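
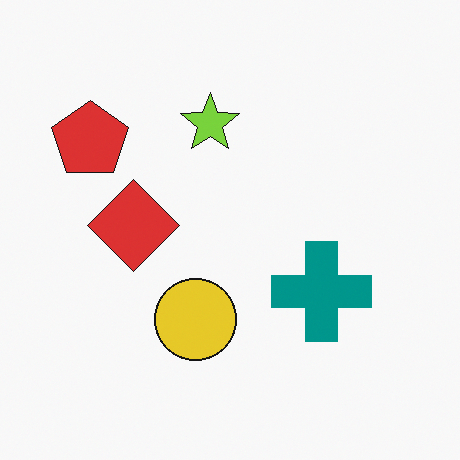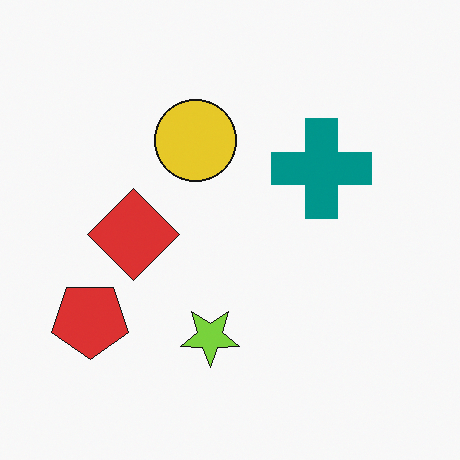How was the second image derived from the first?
The image was flipped vertically (top ↔ bottom).

The lime star is in the top of the first image and the bottom of the second — shapes on opposite sides of the horizontal midline have swapped in a mirror flip.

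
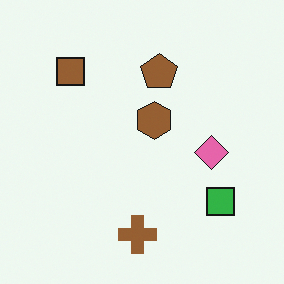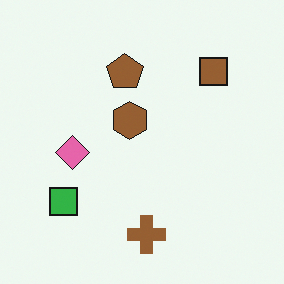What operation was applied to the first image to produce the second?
The second image is the first flipped horizontally (left ↔ right).

The green square is in the bottom-right of the first image and the bottom-left of the second — shapes on opposite sides of the vertical midline have swapped in a mirror flip.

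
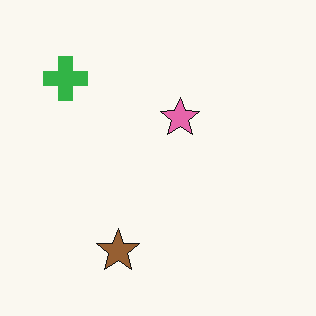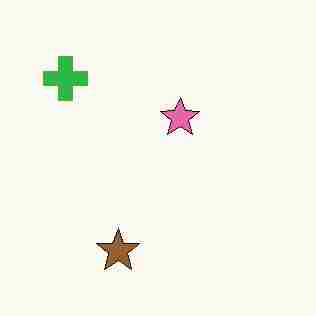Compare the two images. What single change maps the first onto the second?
This is the original image degraded with heavy JPEG compression.

Blocky 8×8 compression artifacts appear around shape edges and the flat background shows ringing — characteristic JPEG degradation.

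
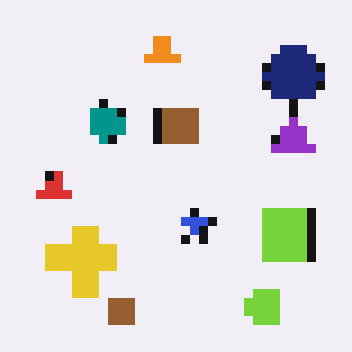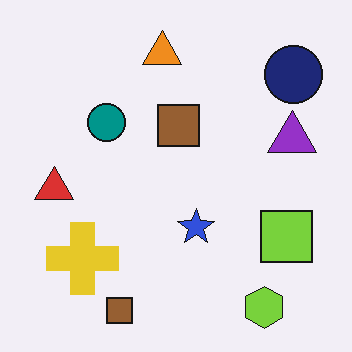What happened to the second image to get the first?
This is the original image heavily pixelated into large blocks.

Shapes are reduced to large square blocks; fine edges and outlines are lost — a downscale-then-upscale (mosaic) effect.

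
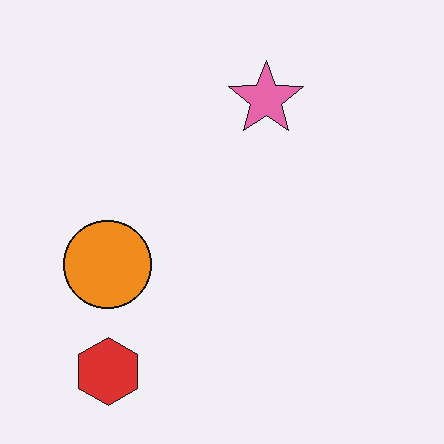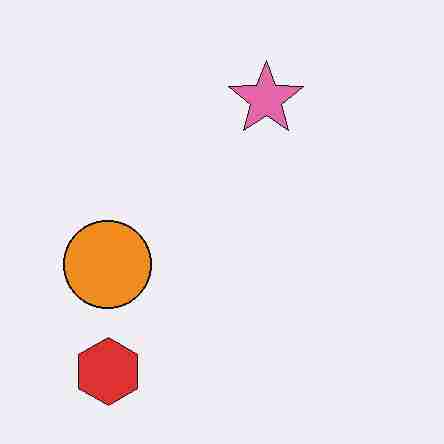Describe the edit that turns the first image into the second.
This is the original image heavily JPEG-compressed with obvious blocking artifacts.

Blocky 8×8 compression artifacts appear around shape edges and the flat background shows ringing — characteristic JPEG degradation.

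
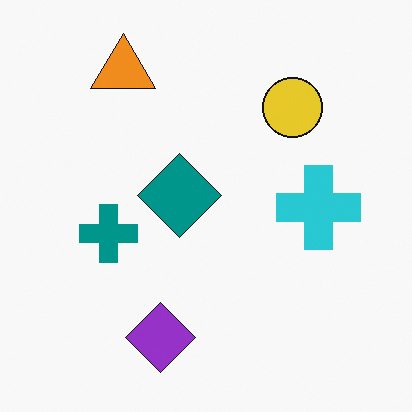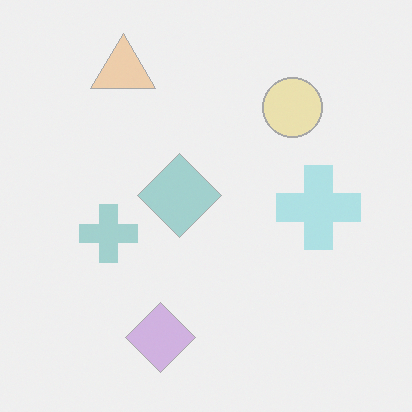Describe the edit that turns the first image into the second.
It was given much lower contrast.

Tones are pushed toward mid-grey across the whole image — a global contrast change.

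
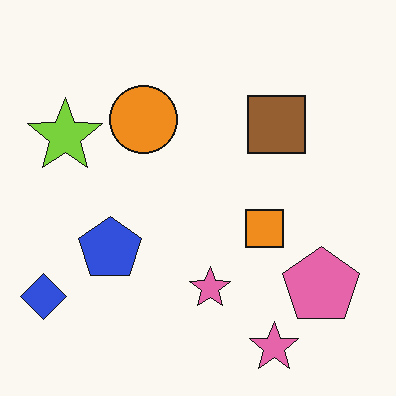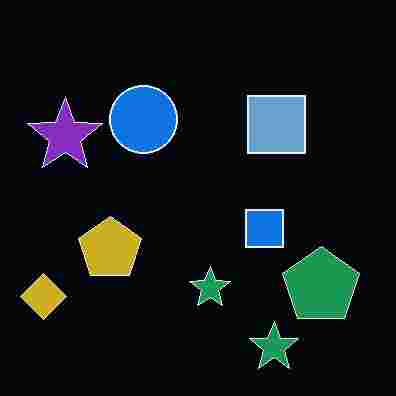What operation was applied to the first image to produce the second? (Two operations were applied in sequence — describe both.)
The transformation is: color-inverted (negative), then heavily JPEG-compressed with obvious blocking artifacts.

The light background has become dark and every shape's color is its complement — a photographic negative. Blocky 8×8 compression artifacts appear around shape edges and the flat background shows ringing — characteristic JPEG degradation.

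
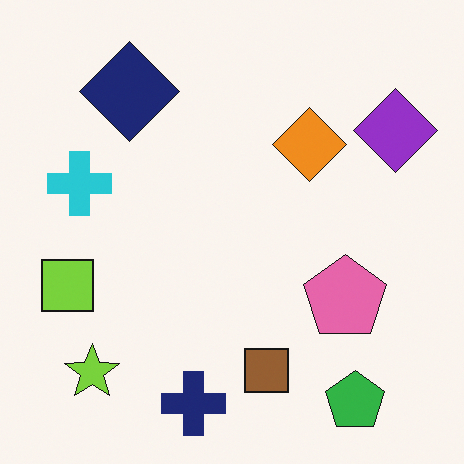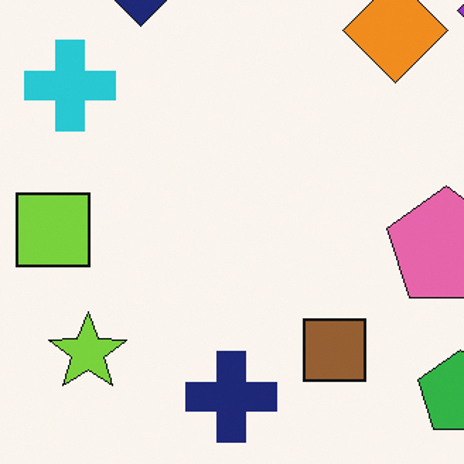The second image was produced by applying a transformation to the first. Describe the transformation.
The second image is the first cropped to a modestly smaller region and rescaled.

The visible shapes are larger and the field of view is narrower; shapes near the original edges may be partly or wholly outside the frame — a crop-and-rescale.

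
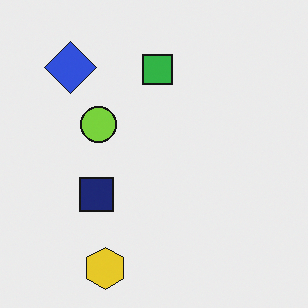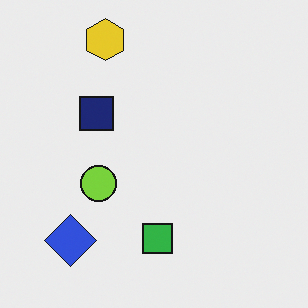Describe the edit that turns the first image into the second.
The image was flipped vertically (top ↔ bottom).

The yellow hexagon is in the bottom of the first image and the top of the second — shapes on opposite sides of the horizontal midline have swapped in a mirror flip.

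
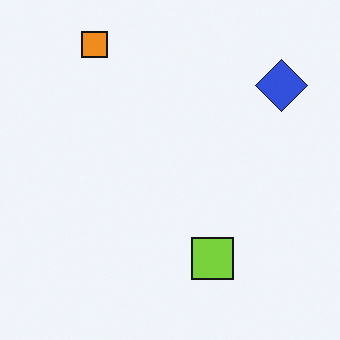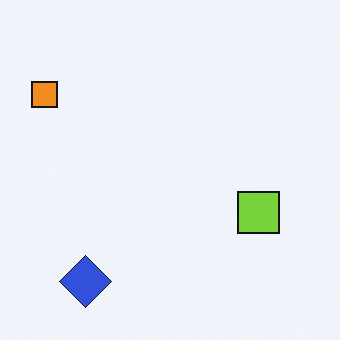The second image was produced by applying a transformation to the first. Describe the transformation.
It was transposed (reflected across the top-left ↔ bottom-right diagonal).

Shapes have swapped their row and column positions — what was in the top-right is now in the bottom-left — a diagonal reflection.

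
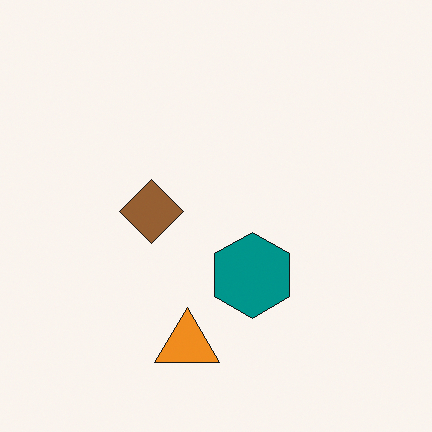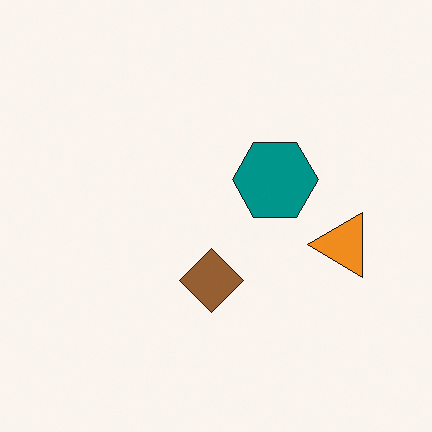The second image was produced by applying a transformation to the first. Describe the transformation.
This is the original image rotated 90° counter-clockwise.

The orange triangle sits in the bottom of the first image and the right of the second — consistent with a whole-image 90° counter-clockwise rotation.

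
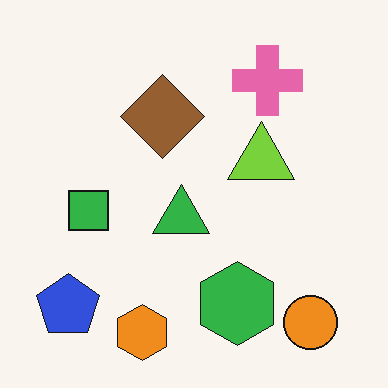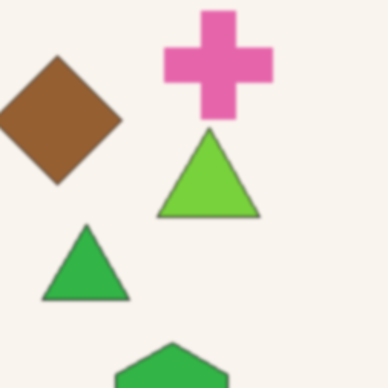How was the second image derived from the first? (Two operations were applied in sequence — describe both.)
Lightly blurred, then cropped to a modestly smaller region and rescaled.

Shape edges and outlines are uniformly softened across the whole image. The visible shapes are larger and the field of view is narrower; shapes near the original edges may be partly or wholly outside the frame — a crop-and-rescale.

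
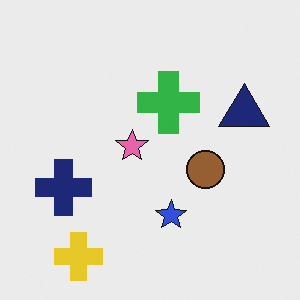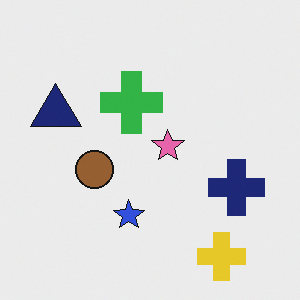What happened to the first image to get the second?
The image was flipped horizontally (left ↔ right).

The navy triangle is in the right of the first image and the left of the second — shapes on opposite sides of the vertical midline have swapped in a mirror flip.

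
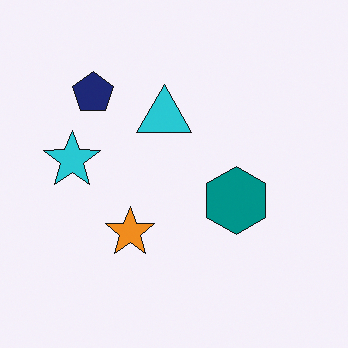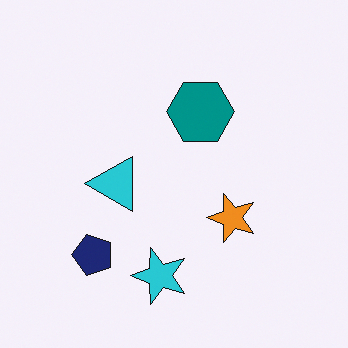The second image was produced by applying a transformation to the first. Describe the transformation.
Rotated 90° counter-clockwise.

The navy pentagon sits in the top-left of the first image and the bottom-left of the second — consistent with a whole-image 90° counter-clockwise rotation.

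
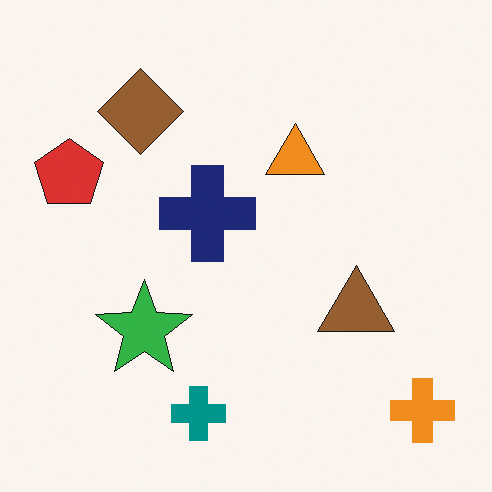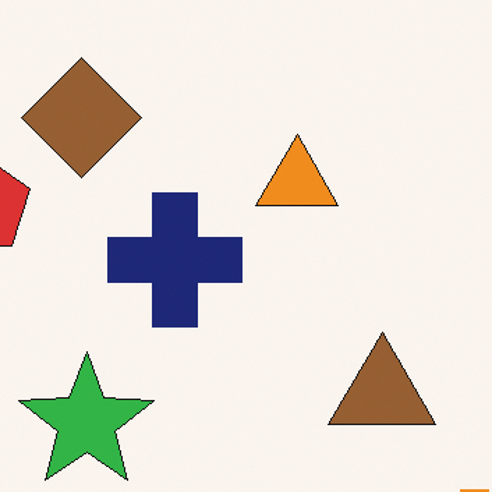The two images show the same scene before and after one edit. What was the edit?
It was cropped slightly and scaled back up.

The visible shapes are larger and the field of view is narrower; shapes near the original edges may be partly or wholly outside the frame — a crop-and-rescale.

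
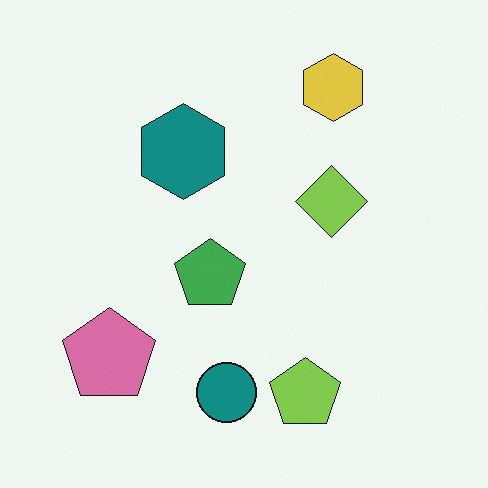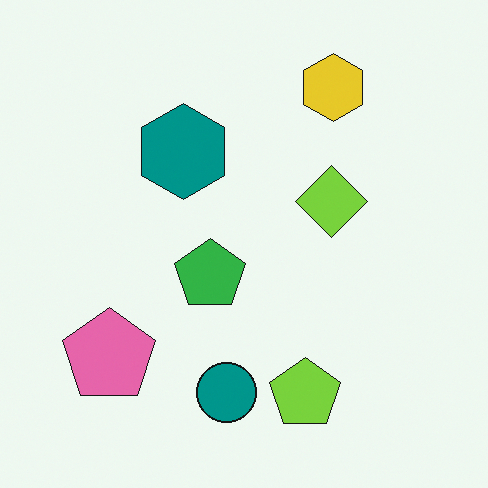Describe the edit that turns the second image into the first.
It was slightly desaturated.

All colors are more muted and greyish — a global saturation change.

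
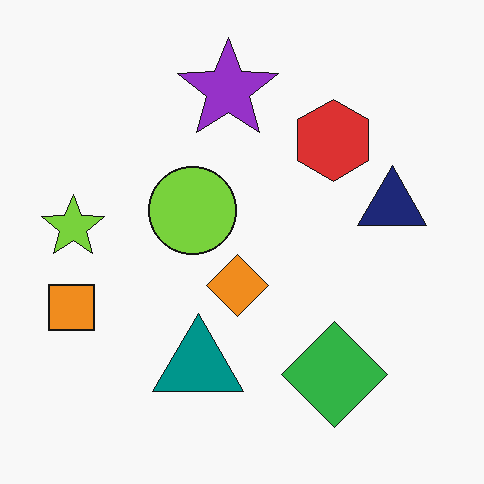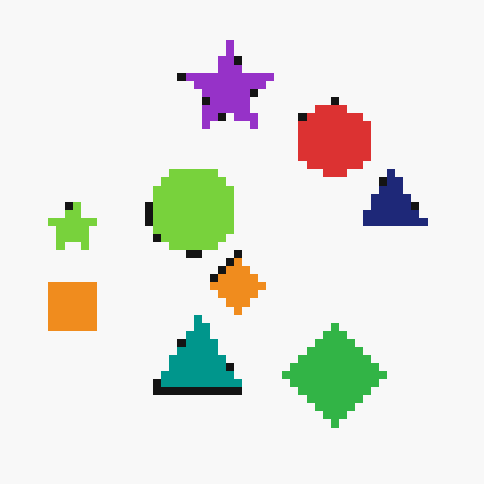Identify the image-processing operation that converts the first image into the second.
The image was moderately pixelated.

Shapes are reduced to large square blocks; fine edges and outlines are lost — a downscale-then-upscale (mosaic) effect.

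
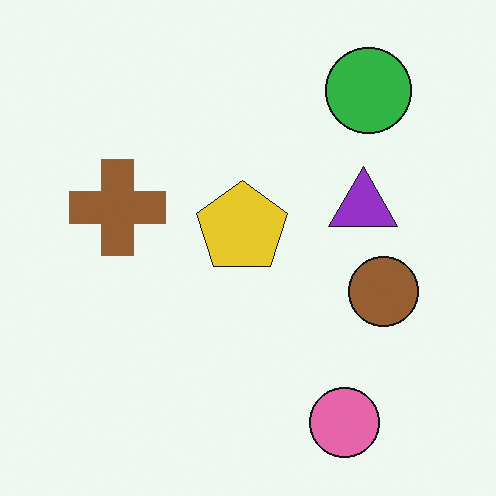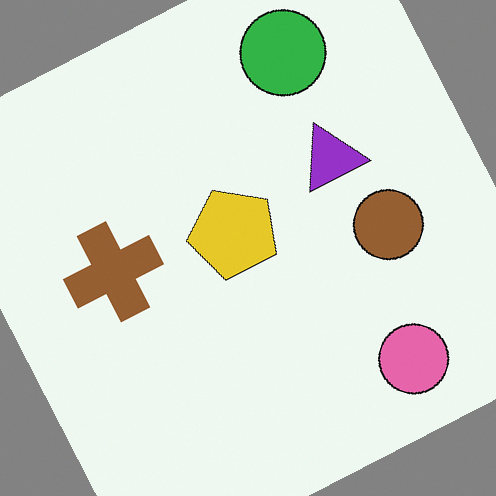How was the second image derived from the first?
The transformation is: rotated counter-clockwise by a clearly visible amount.

Every shape is tilted by the same angle and the image corners show triangular fill wedges — a whole-image rotation by a non-right angle.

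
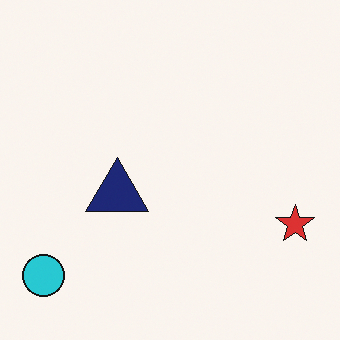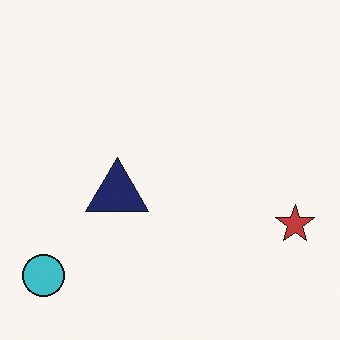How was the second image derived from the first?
The image was slightly desaturated.

All colors are more muted and greyish — a global saturation change.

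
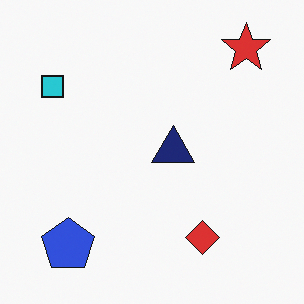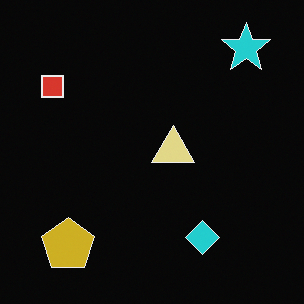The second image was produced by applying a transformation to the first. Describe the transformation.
Color-inverted (negative).

The light background has become dark and every shape's color is its complement — a photographic negative.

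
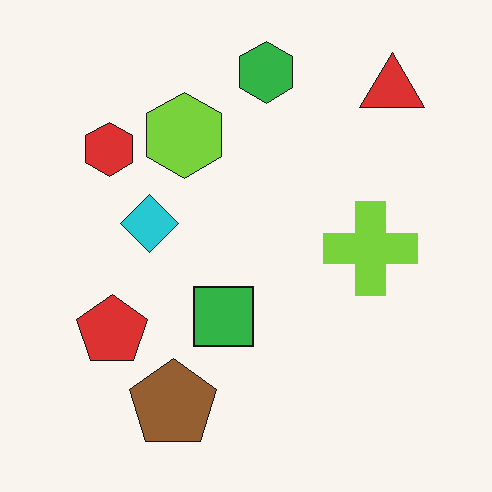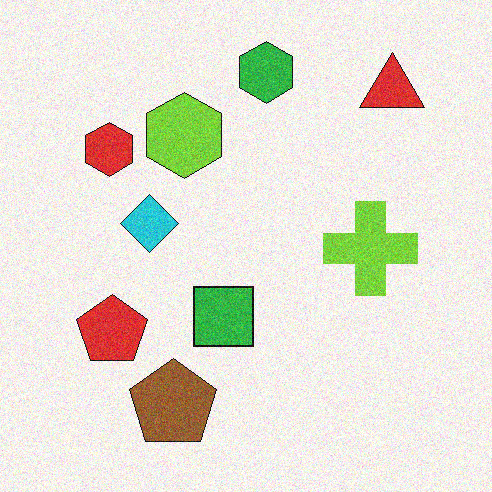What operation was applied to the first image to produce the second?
Degraded with visible gaussian noise.

Random speckle covers the whole image, including the flat background.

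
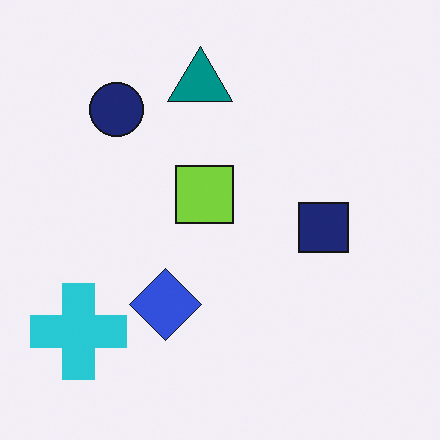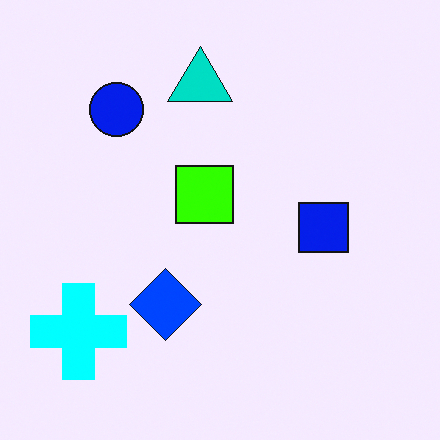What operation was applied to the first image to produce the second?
The second image is the first made much more vivid (saturation change).

All colors are more vivid — a global saturation change.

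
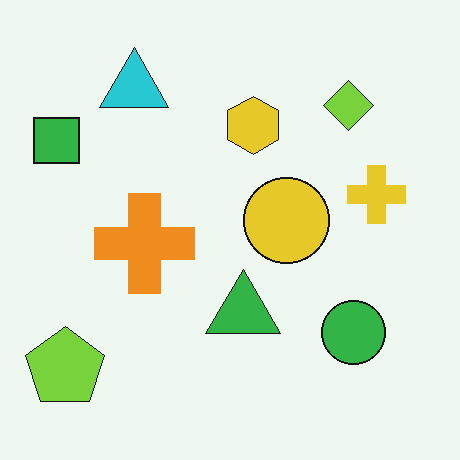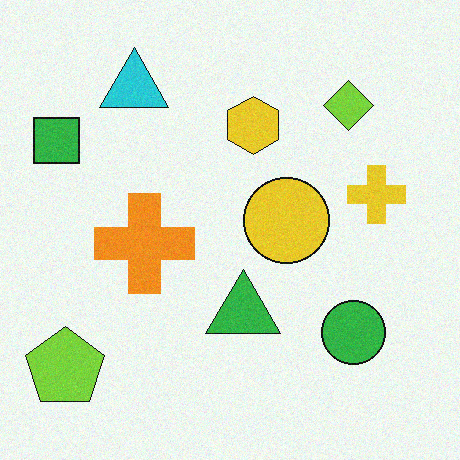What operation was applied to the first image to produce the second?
The transformation is: degraded with a light layer of grain.

Random speckle covers the whole image, including the flat background.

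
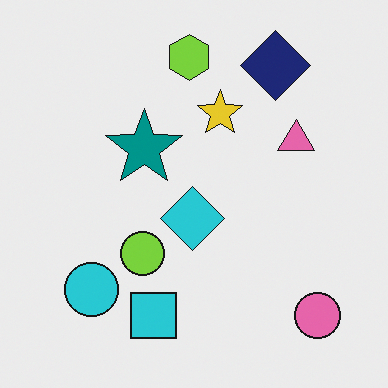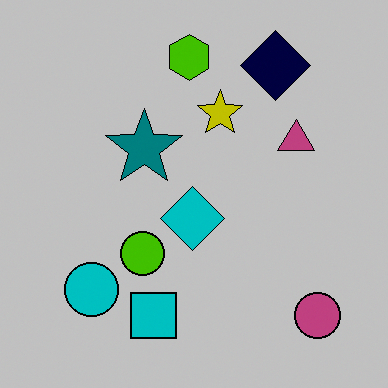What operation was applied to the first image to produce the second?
It was heavily posterized to just a handful of flat colors.

Each flat color has snapped to a coarser quantized level — most visibly, the near-white background has dropped to a flat grey.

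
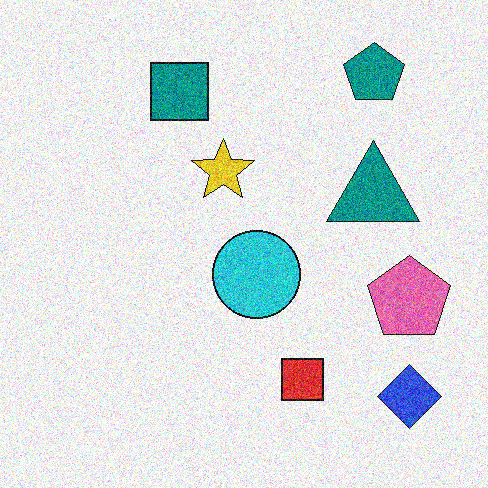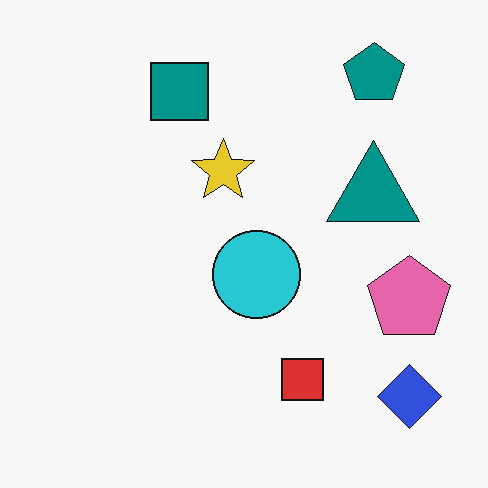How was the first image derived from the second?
The first image is the second degraded with a thick layer of grain.

Random speckle covers the whole image, including the flat background.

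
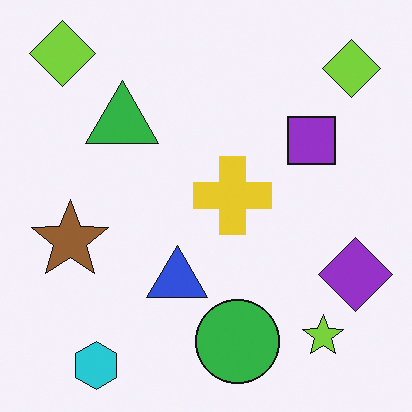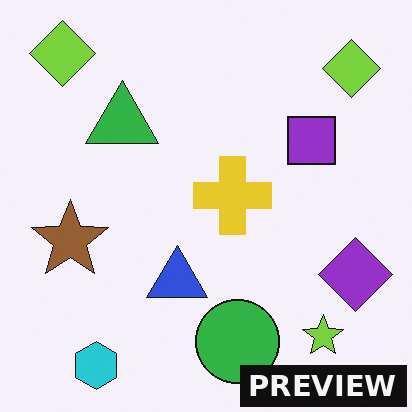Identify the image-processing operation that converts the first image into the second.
It was watermarked with the text "PREVIEW" in the lower-right corner.

A dark label reading "PREVIEW" appears in the lower-right corner.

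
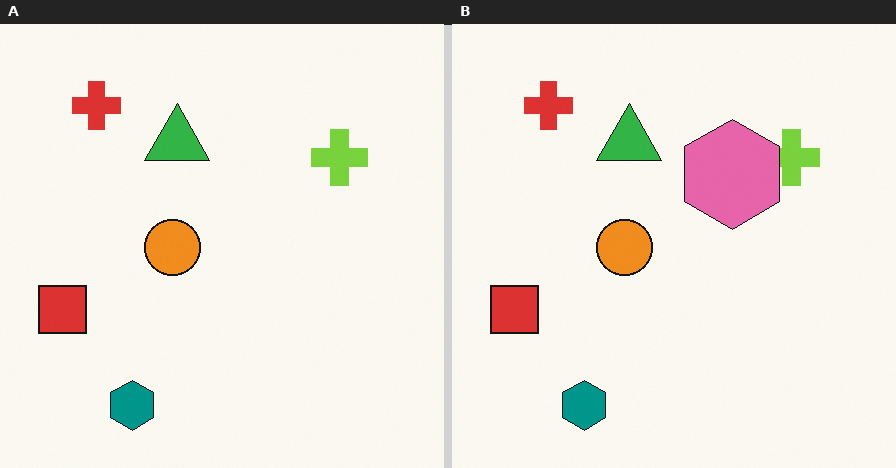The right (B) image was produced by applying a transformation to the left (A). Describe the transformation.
Overlaid with an additional pink hexagon.

A pink hexagon appears in the right (B) image that is absent from the left (A).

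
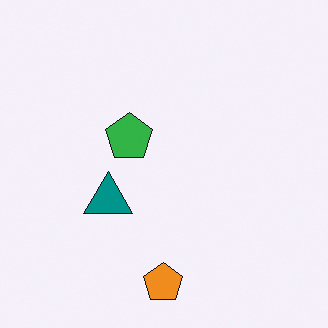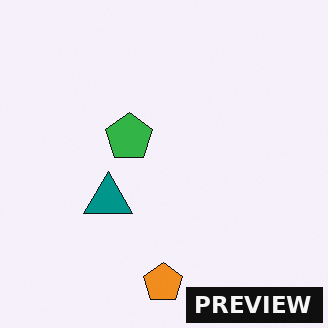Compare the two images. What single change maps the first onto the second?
The image was watermarked with the text "PREVIEW" in the lower-right corner.

A dark label reading "PREVIEW" appears in the lower-right corner.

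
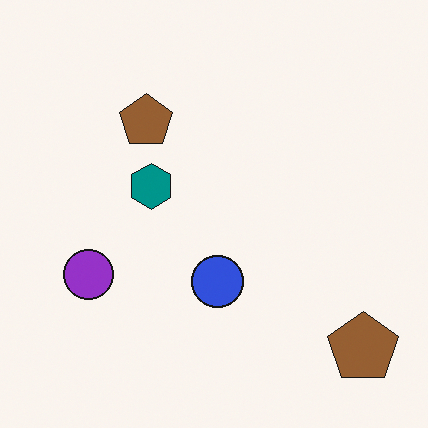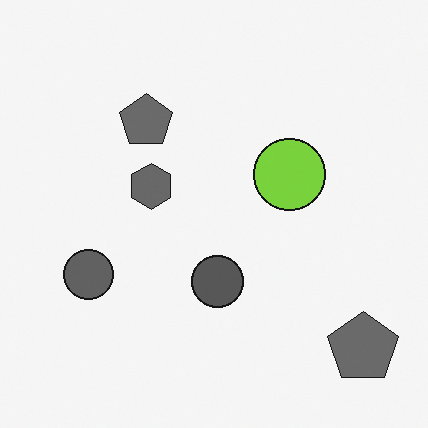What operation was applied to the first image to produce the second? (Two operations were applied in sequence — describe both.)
The second image is the first converted to grayscale, then overlaid with an additional lime circle.

All color is removed — every shape is now a shade of grey. A lime circle appears in the second image that is absent from the first.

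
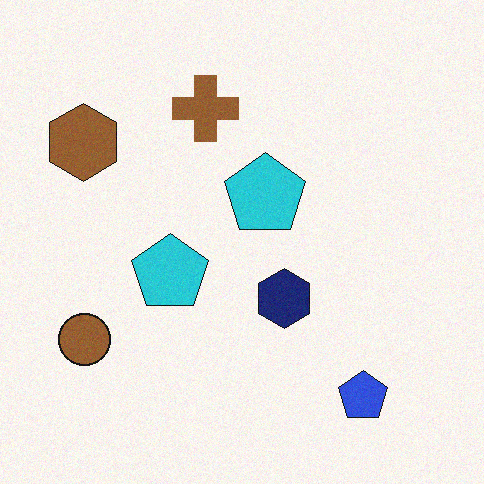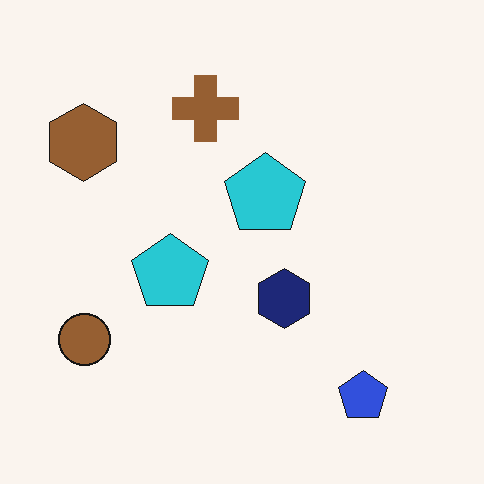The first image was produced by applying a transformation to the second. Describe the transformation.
The image was degraded with a light layer of grain.

Random speckle covers the whole image, including the flat background.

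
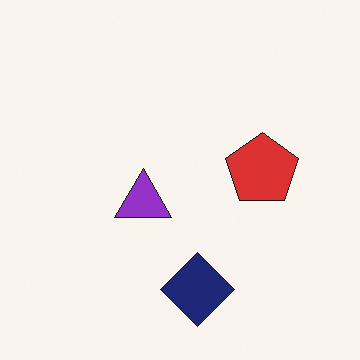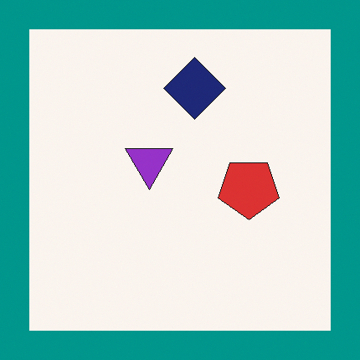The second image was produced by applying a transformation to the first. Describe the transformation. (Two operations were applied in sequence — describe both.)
Flipped vertically (top ↔ bottom), then framed with a teal border.

The navy diamond is in the bottom of the first image and the top of the second — shapes on opposite sides of the horizontal midline have swapped in a mirror flip. A solid teal frame runs around the edge of the second image, with the content slightly shrunk inside it.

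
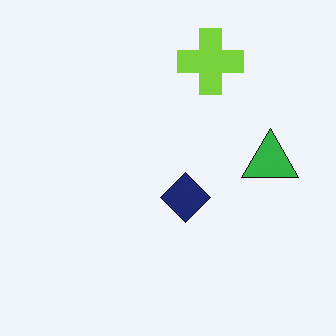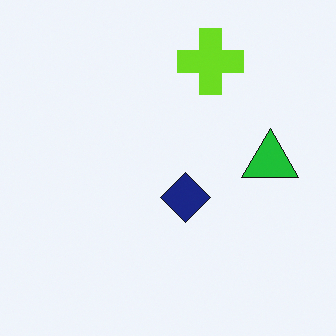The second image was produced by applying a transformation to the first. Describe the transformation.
Slightly oversaturated.

All colors are more vivid — a global saturation change.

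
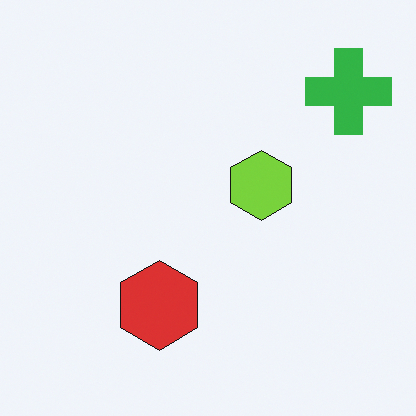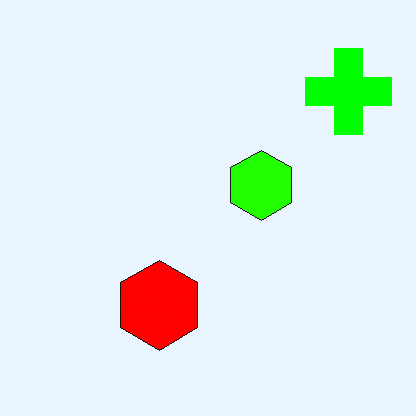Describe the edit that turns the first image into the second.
Heavily oversaturated.

All colors are more vivid — a global saturation change.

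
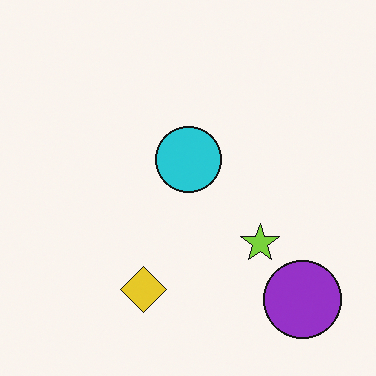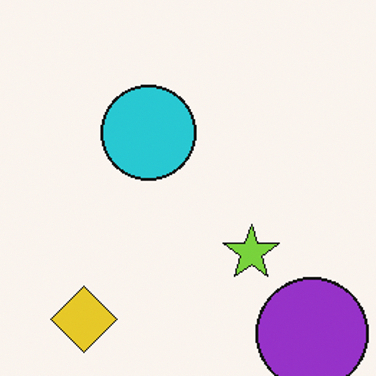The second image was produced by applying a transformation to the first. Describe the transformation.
This is the original image cropped to a modestly smaller region and rescaled.

The visible shapes are larger and the field of view is narrower; shapes near the original edges may be partly or wholly outside the frame — a crop-and-rescale.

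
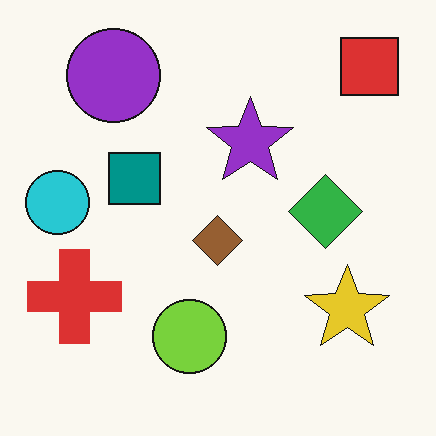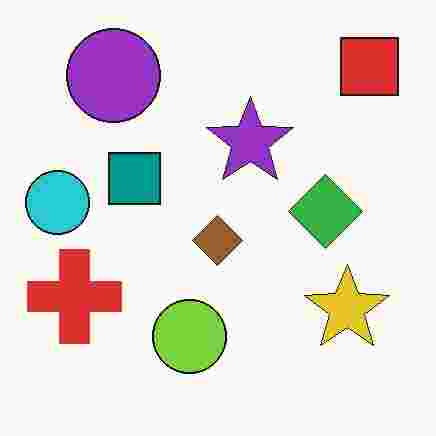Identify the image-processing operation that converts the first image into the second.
The second image is the first heavily JPEG-compressed with obvious blocking artifacts.

Blocky 8×8 compression artifacts appear around shape edges and the flat background shows ringing — characteristic JPEG degradation.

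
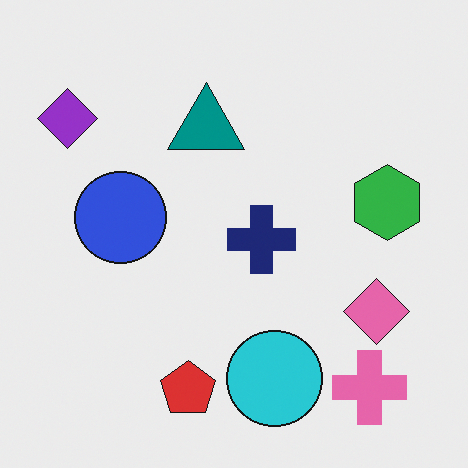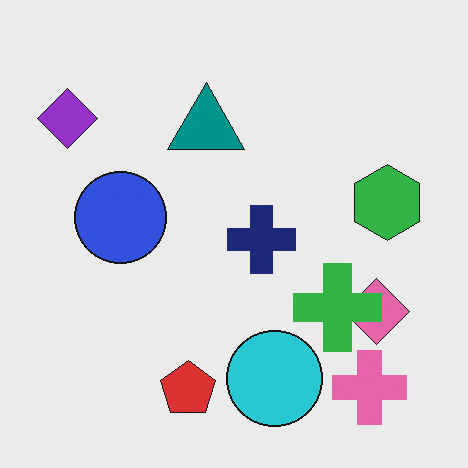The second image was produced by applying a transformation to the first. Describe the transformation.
This is the original image overlaid with an additional green cross.

A green cross appears in the second image that is absent from the first.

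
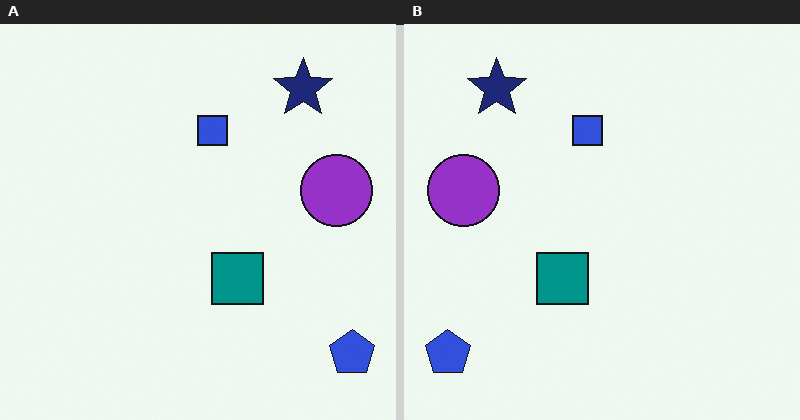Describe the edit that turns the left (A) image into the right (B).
It was flipped horizontally (left ↔ right).

The blue pentagon is in the bottom-right of the left (A) image and the bottom-left of the right (B) — shapes on opposite sides of the vertical midline have swapped in a mirror flip.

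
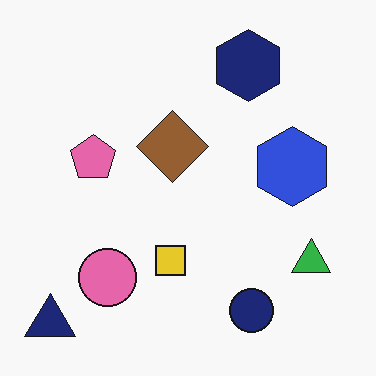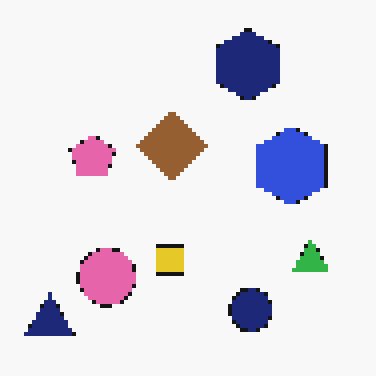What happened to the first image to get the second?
The image was lightly pixelated (a mild mosaic effect).

Shapes are reduced to large square blocks; fine edges and outlines are lost — a downscale-then-upscale (mosaic) effect.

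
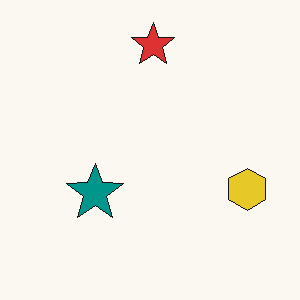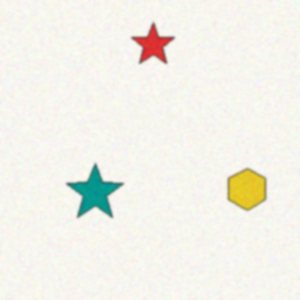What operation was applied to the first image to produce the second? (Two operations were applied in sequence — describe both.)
Degraded with light additive noise, then slightly softened.

Random speckle covers the whole image, including the flat background. Shape edges and outlines are uniformly softened across the whole image.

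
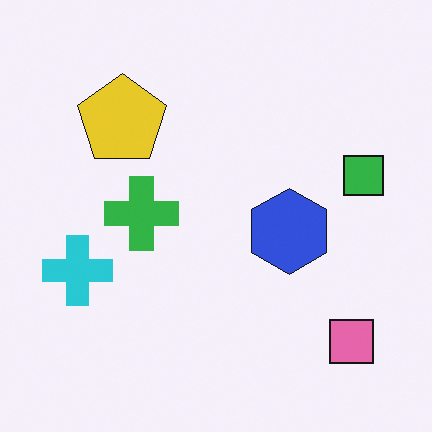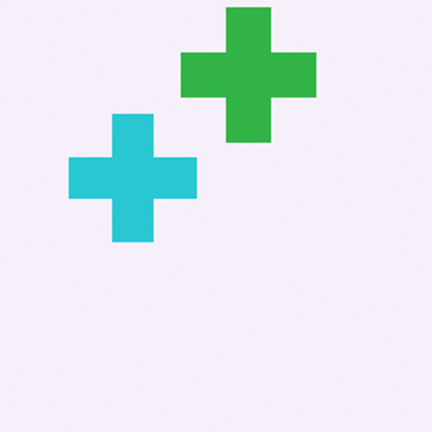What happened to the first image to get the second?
This is the original image cropped to a noticeably smaller region and rescaled.

The visible shapes are larger and the field of view is narrower; shapes near the original edges may be partly or wholly outside the frame — a crop-and-rescale.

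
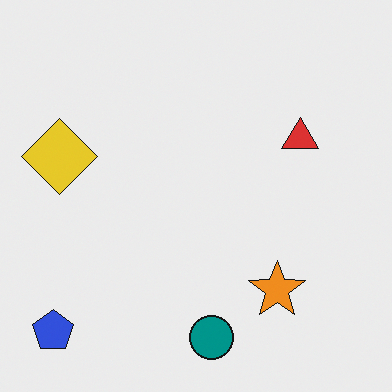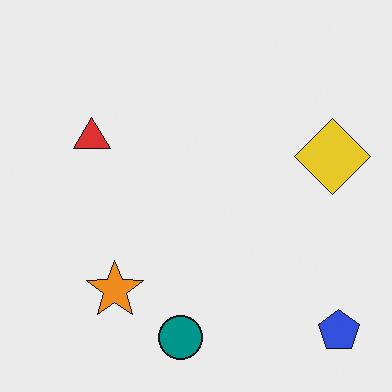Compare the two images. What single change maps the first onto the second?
The transformation is: flipped horizontally (left ↔ right).

The blue pentagon is in the bottom-left of the first image and the bottom-right of the second — shapes on opposite sides of the vertical midline have swapped in a mirror flip.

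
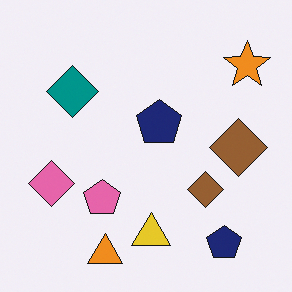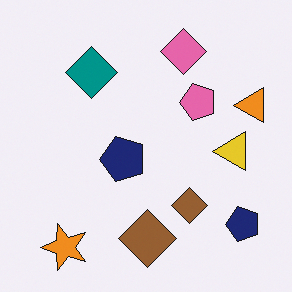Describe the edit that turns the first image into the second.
The transformation is: transposed (reflected across the top-left ↔ bottom-right diagonal).

Shapes have swapped their row and column positions — what was in the top-right is now in the bottom-left — a diagonal reflection.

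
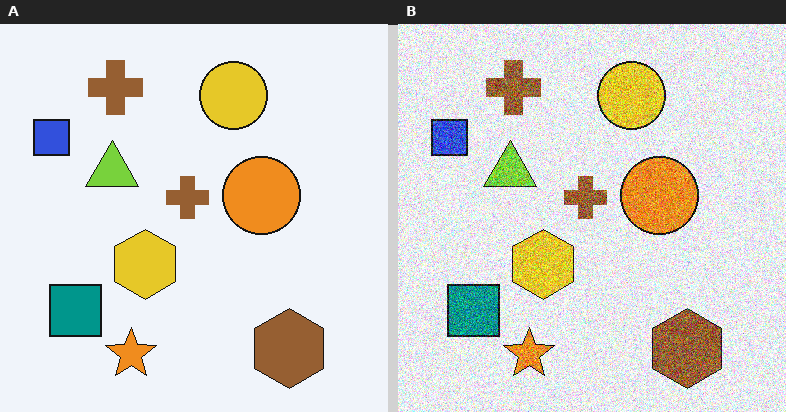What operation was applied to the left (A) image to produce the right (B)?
The transformation is: degraded with a thick layer of grain.

Random speckle covers the whole image, including the flat background.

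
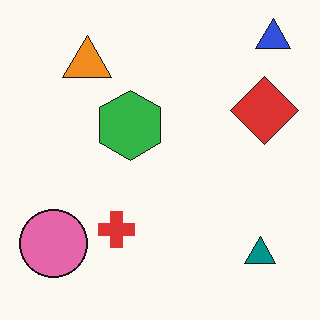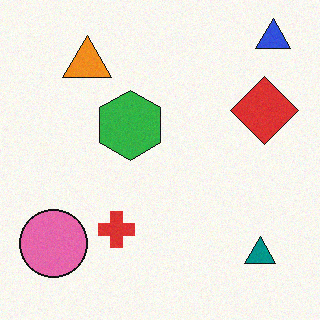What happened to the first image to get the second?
It was degraded with light additive noise.

Random speckle covers the whole image, including the flat background.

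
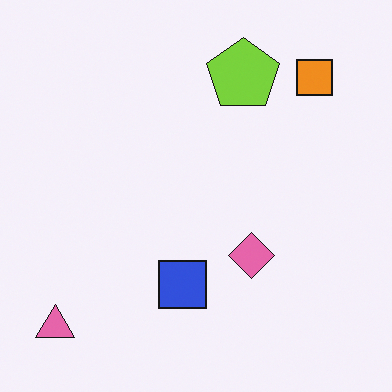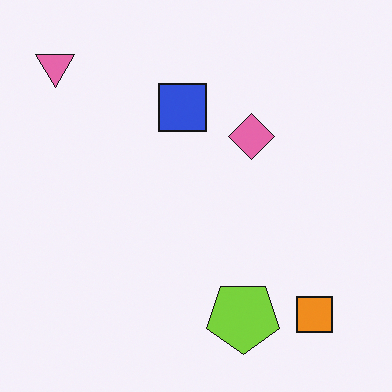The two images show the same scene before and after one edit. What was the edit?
The image was flipped vertically (top ↔ bottom).

The pink triangle is in the bottom-left of the first image and the top-left of the second — shapes on opposite sides of the horizontal midline have swapped in a mirror flip.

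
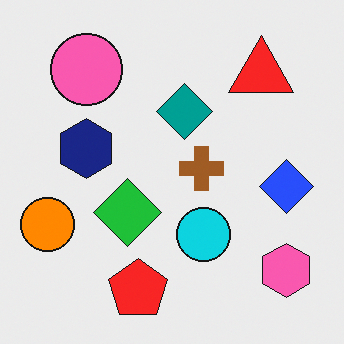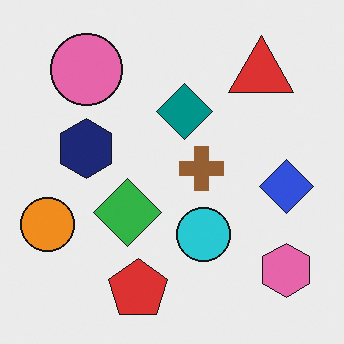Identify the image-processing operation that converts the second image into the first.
This is the original image slightly oversaturated.

All colors are more vivid — a global saturation change.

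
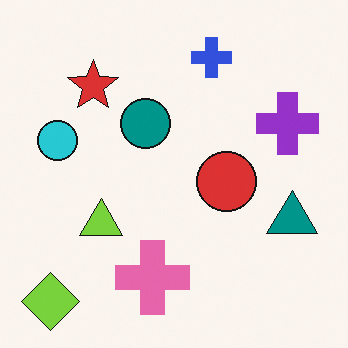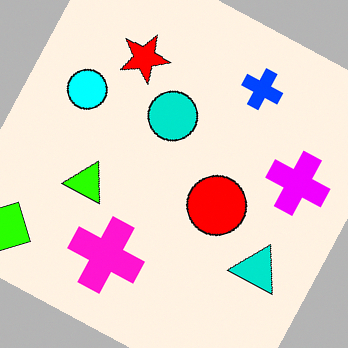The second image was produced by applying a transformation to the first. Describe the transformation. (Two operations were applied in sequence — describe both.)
The transformation is: heavily oversaturated, then rotated clockwise by a moderate amount.

All colors are more vivid — a global saturation change. Every shape is tilted by the same angle and the image corners show triangular fill wedges — a whole-image rotation by a non-right angle.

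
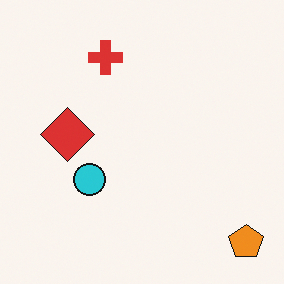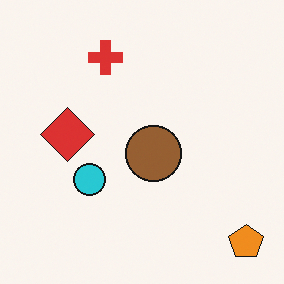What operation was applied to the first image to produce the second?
The transformation is: overlaid with an additional brown circle.

A brown circle appears in the second image that is absent from the first.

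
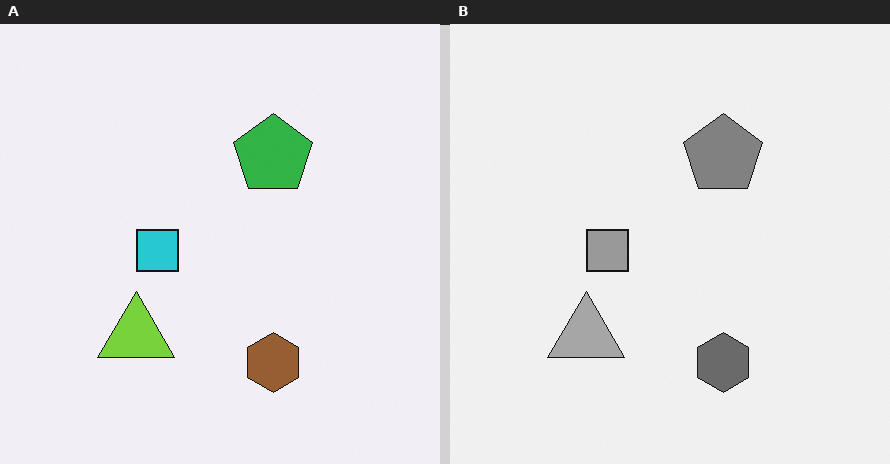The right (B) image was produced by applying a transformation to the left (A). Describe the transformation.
The transformation is: converted to grayscale.

All color is removed — every shape is now a shade of grey.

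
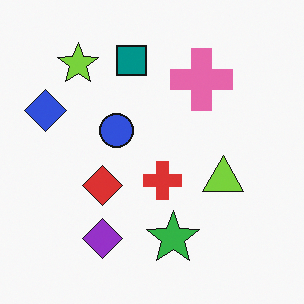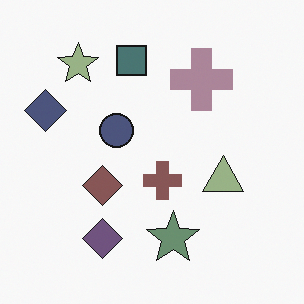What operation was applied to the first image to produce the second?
The transformation is: heavily desaturated.

All colors are more muted and greyish — a global saturation change.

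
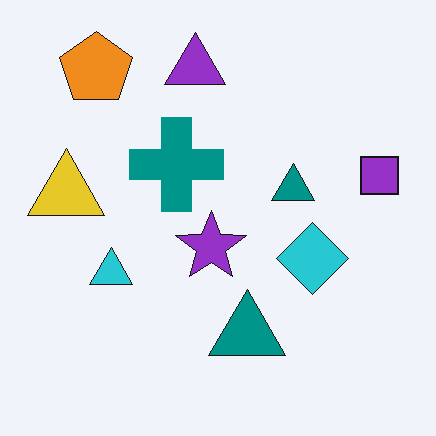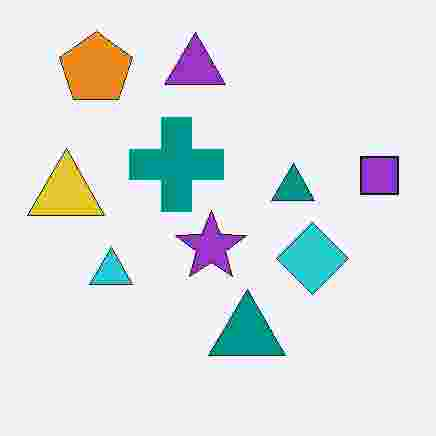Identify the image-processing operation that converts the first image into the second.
The second image is the first degraded with heavy JPEG compression.

Blocky 8×8 compression artifacts appear around shape edges and the flat background shows ringing — characteristic JPEG degradation.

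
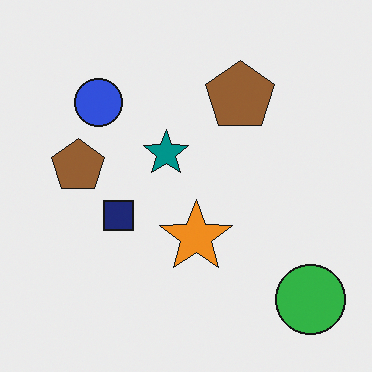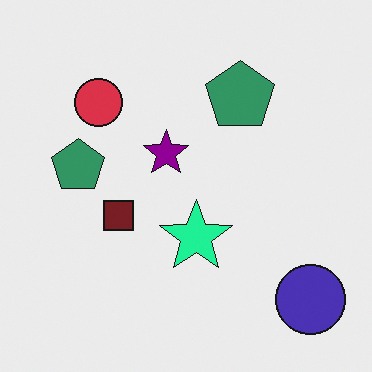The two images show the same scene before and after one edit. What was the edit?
This is the original image hue-shifted through roughly a third of the color wheel.

Every shape's color has rotated by the same amount around the hue wheel — a uniform hue shift.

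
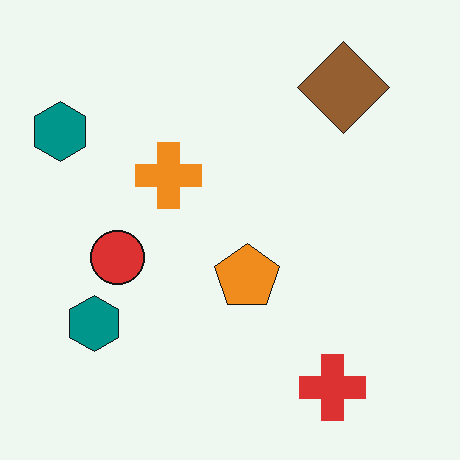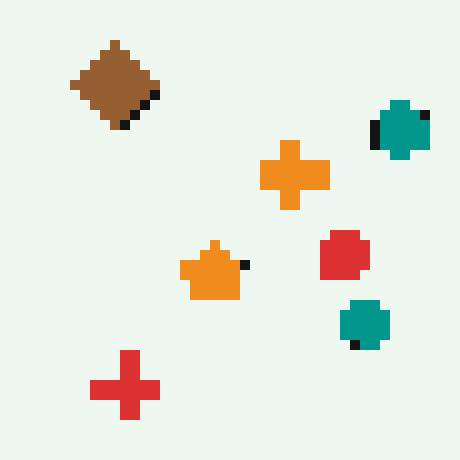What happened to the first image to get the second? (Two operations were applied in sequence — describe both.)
The second image is the first coarsely pixelated, then flipped horizontally (left ↔ right).

Shapes are reduced to large square blocks; fine edges and outlines are lost — a downscale-then-upscale (mosaic) effect. The brown diamond is in the top-right of the first image and the top-left of the second — shapes on opposite sides of the vertical midline have swapped in a mirror flip.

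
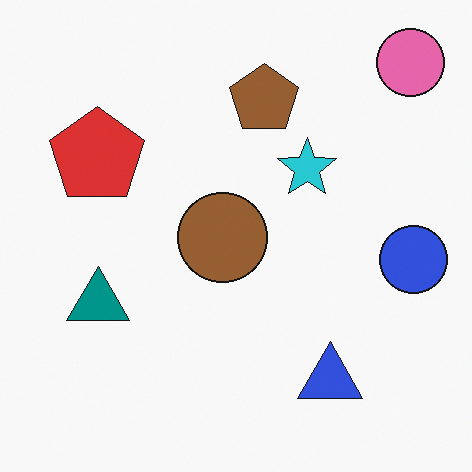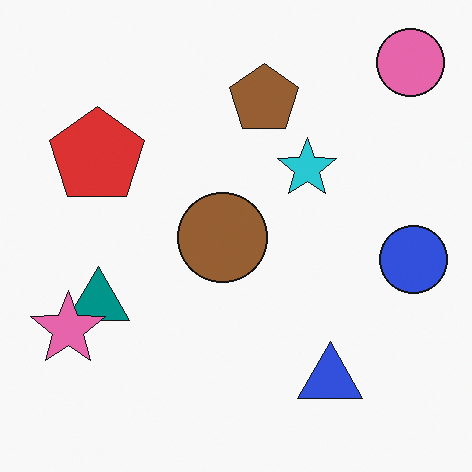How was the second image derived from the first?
Overlaid with an additional pink star.

A pink star appears in the second image that is absent from the first.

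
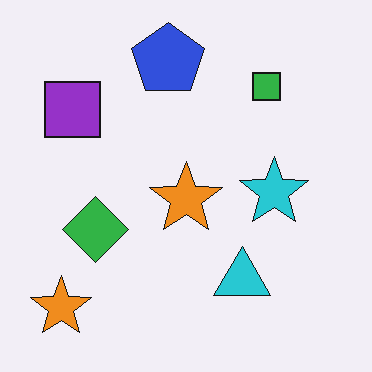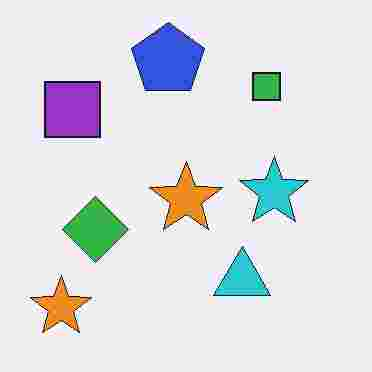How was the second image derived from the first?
This is the original image heavily JPEG-compressed with obvious blocking artifacts.

Blocky 8×8 compression artifacts appear around shape edges and the flat background shows ringing — characteristic JPEG degradation.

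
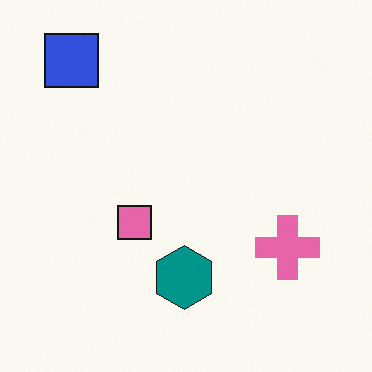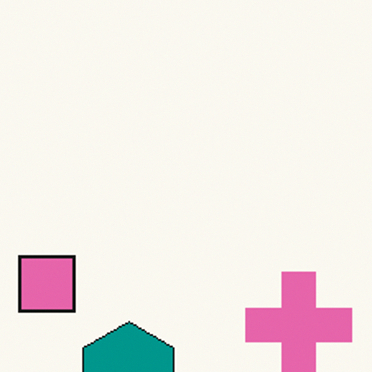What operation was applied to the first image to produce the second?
It was cropped tightly and scaled back up.

The visible shapes are larger and the field of view is narrower; shapes near the original edges may be partly or wholly outside the frame — a crop-and-rescale.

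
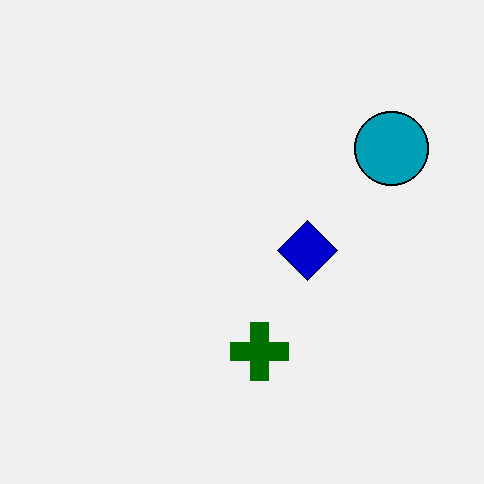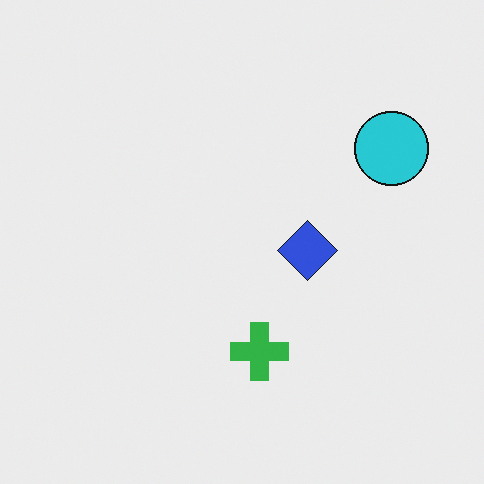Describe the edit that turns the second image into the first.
The first image is the second given much higher contrast.

Tones are pushed away from mid-grey across the whole image — a global contrast change.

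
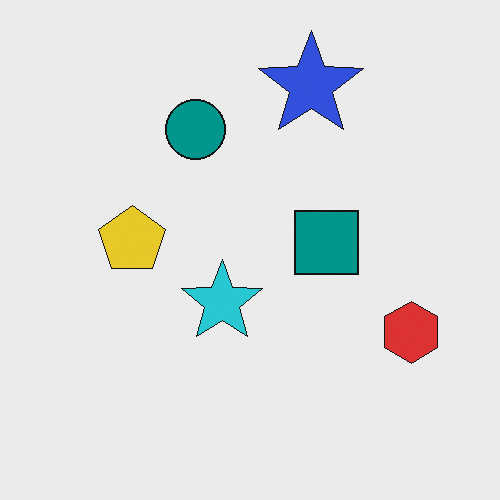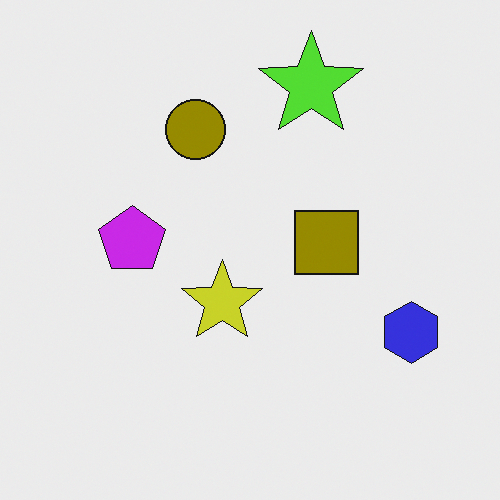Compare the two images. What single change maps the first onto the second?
It was hue-shifted by a large amount.

Every shape's color has rotated by the same amount around the hue wheel — a uniform hue shift.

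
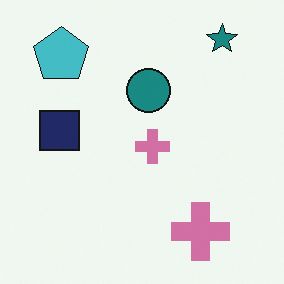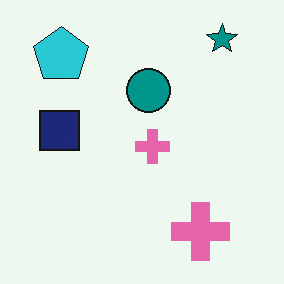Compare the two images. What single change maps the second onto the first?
It was slightly desaturated.

All colors are more muted and greyish — a global saturation change.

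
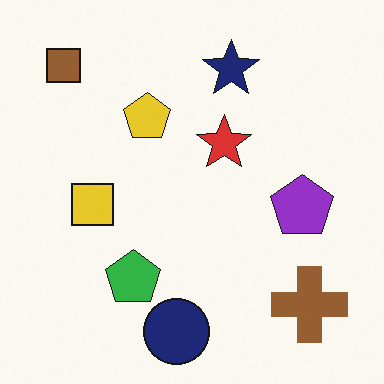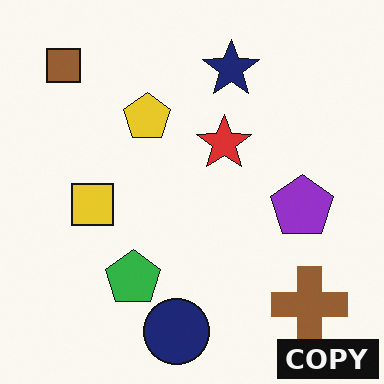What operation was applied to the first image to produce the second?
The second image is the first watermarked with the text "COPY" in the lower-right corner.

A dark label reading "COPY" appears in the lower-right corner.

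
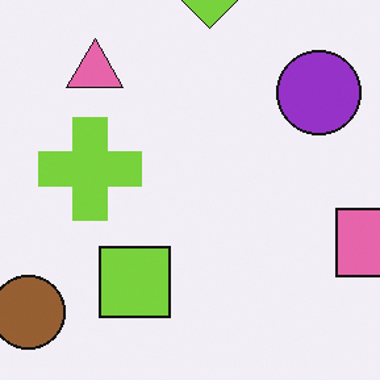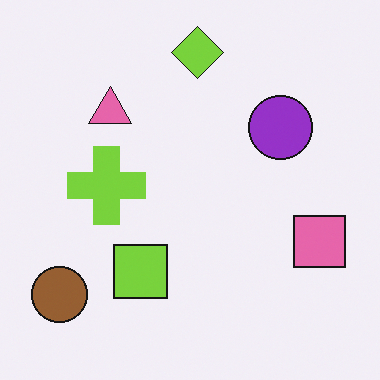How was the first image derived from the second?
The image was cropped slightly and scaled back up.

The visible shapes are larger and the field of view is narrower; shapes near the original edges may be partly or wholly outside the frame — a crop-and-rescale.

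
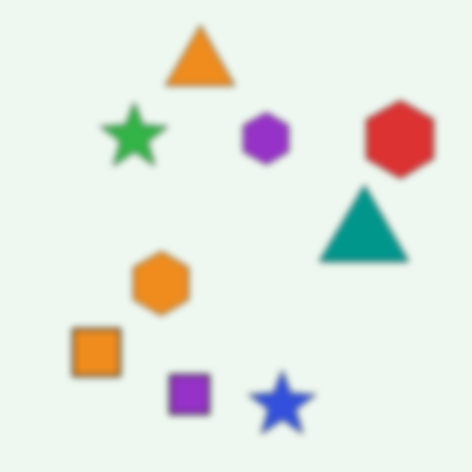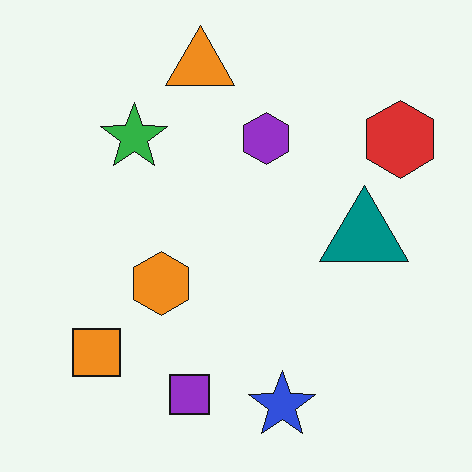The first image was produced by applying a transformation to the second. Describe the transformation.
Noticeably gaussian-blurred.

Shape edges and outlines are uniformly softened across the whole image.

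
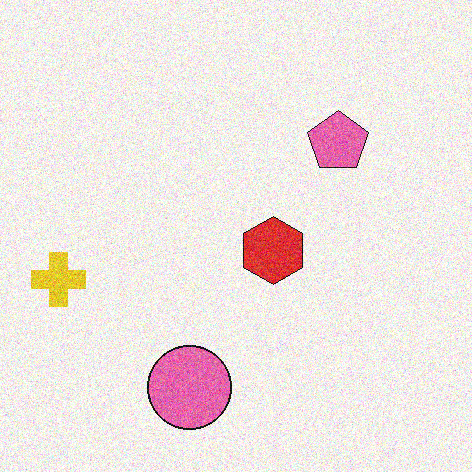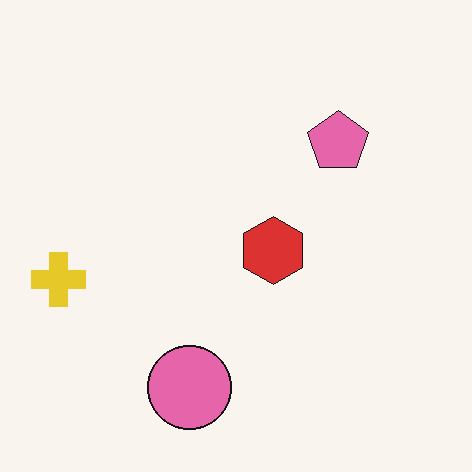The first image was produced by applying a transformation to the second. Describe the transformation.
The transformation is: degraded with visible gaussian noise.

Random speckle covers the whole image, including the flat background.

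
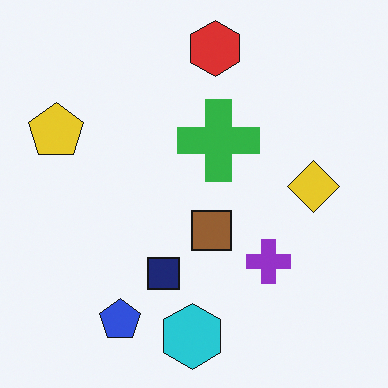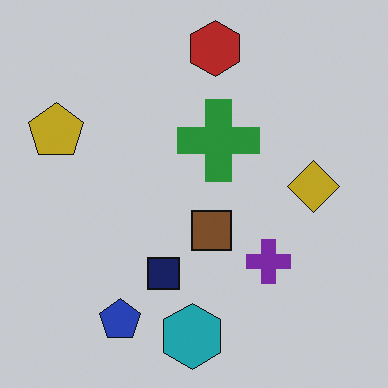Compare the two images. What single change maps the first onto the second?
The second image is the first darkened a little.

Every pixel — background and shapes alike — is uniformly darkened.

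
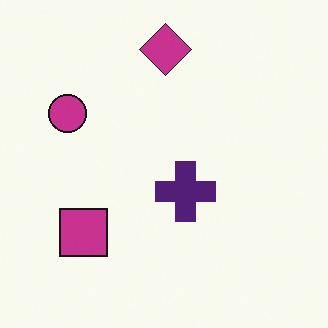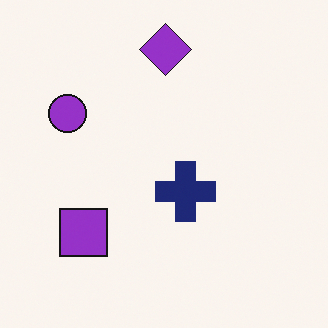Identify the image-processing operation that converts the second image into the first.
The first image is the second hue-shifted by a small amount.

Every shape's color has rotated by the same amount around the hue wheel — a uniform hue shift.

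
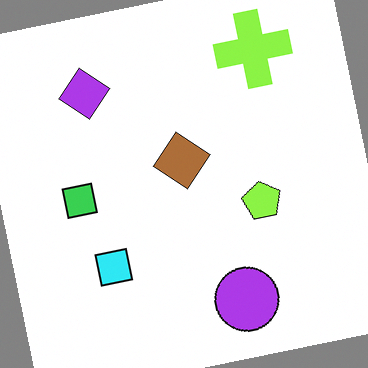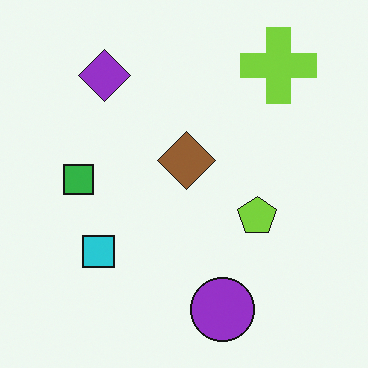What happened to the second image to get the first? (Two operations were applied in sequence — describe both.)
The transformation is: brightened a little, then rotated counter-clockwise by a small amount.

Every pixel — background and shapes alike — is uniformly brightened. Every shape is tilted by the same angle and the image corners show triangular fill wedges — a whole-image rotation by a non-right angle.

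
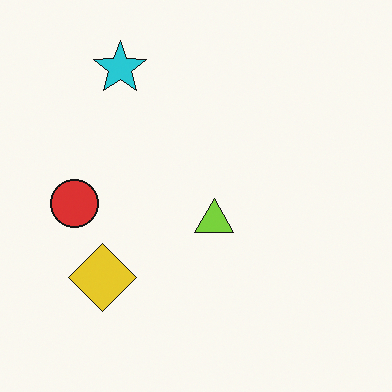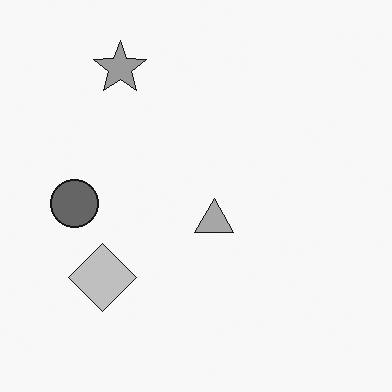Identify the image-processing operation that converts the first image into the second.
It was converted to grayscale.

All color is removed — every shape is now a shade of grey.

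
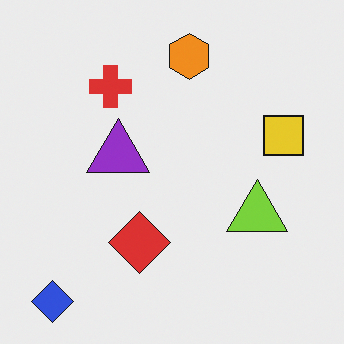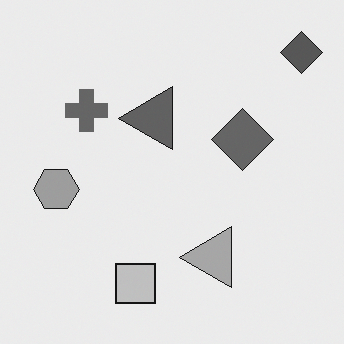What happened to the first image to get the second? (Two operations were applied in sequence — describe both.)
The image was converted to grayscale, then transposed (reflected across the top-left ↔ bottom-right diagonal).

All color is removed — every shape is now a shade of grey. Shapes have swapped their row and column positions — what was in the top-right is now in the bottom-left — a diagonal reflection.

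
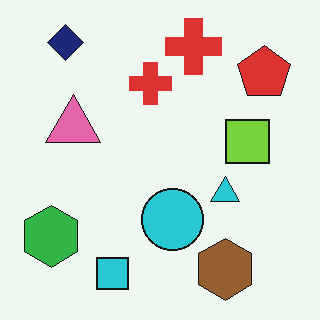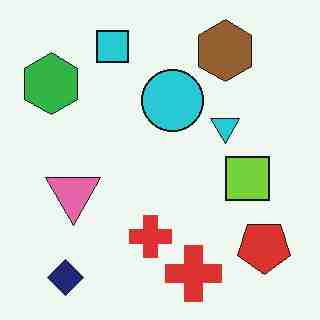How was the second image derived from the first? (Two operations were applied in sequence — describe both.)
It was flipped vertically (top ↔ bottom), then heavily JPEG-compressed with obvious blocking artifacts.

The navy diamond is in the top-left of the first image and the bottom-left of the second — shapes on opposite sides of the horizontal midline have swapped in a mirror flip. Blocky 8×8 compression artifacts appear around shape edges and the flat background shows ringing — characteristic JPEG degradation.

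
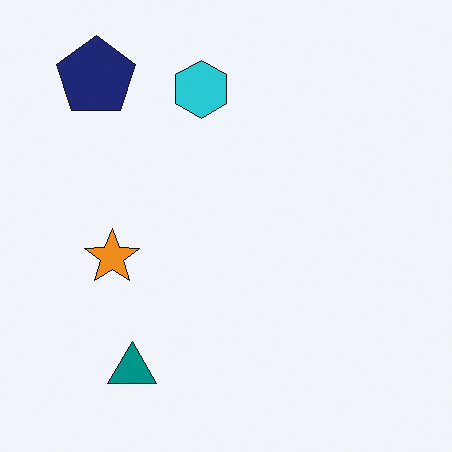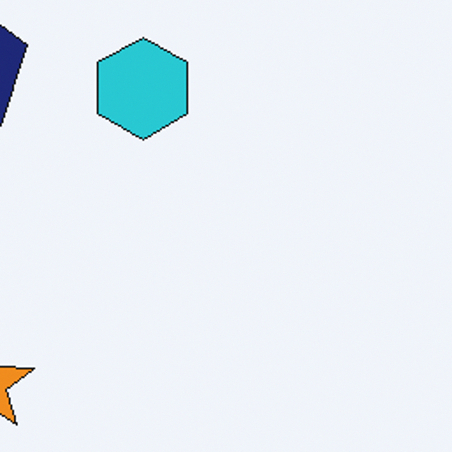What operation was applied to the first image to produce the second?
The transformation is: cropped tightly and scaled back up.

The visible shapes are larger and the field of view is narrower; shapes near the original edges may be partly or wholly outside the frame — a crop-and-rescale.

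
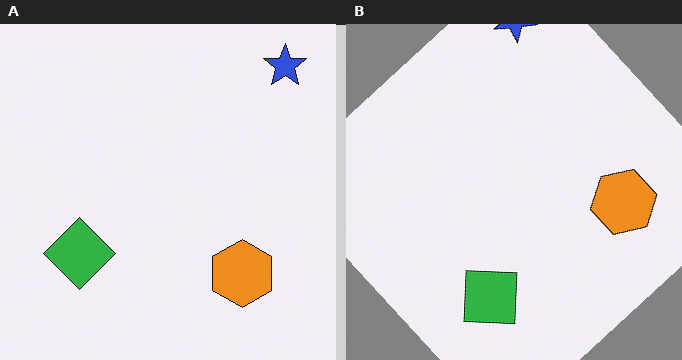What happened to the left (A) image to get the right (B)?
It was rotated counter-clockwise by a large amount — several tens of degrees.

Every shape is tilted by the same angle and the image corners show triangular fill wedges — a whole-image rotation by a non-right angle.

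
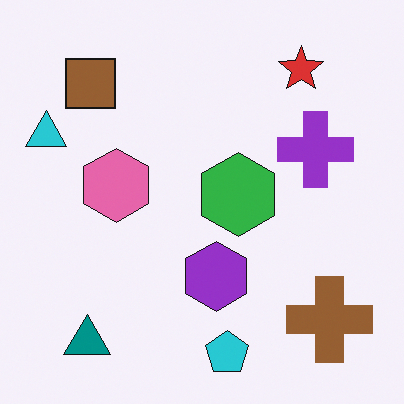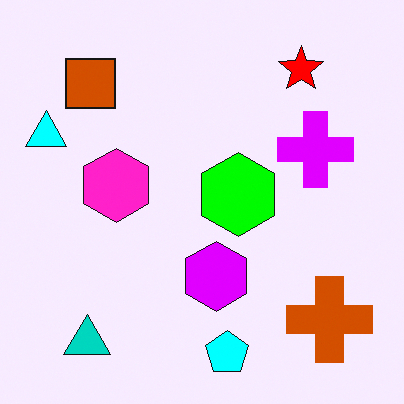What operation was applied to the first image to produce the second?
The second image is the first heavily oversaturated.

All colors are more vivid — a global saturation change.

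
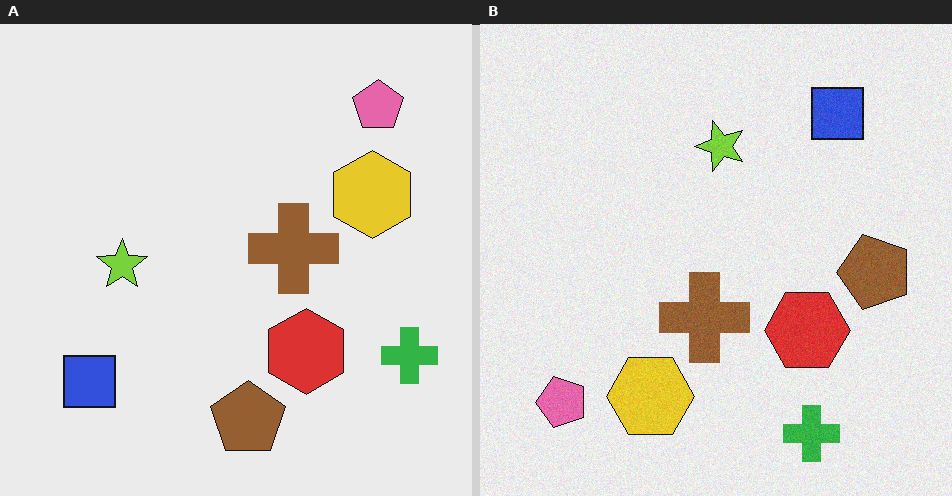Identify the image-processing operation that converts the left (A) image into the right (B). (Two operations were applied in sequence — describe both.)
The image was degraded with subtle gaussian noise, then transposed (reflected across the top-left ↔ bottom-right diagonal).

Random speckle covers the whole image, including the flat background. Shapes have swapped their row and column positions — what was in the top-right is now in the bottom-left — a diagonal reflection.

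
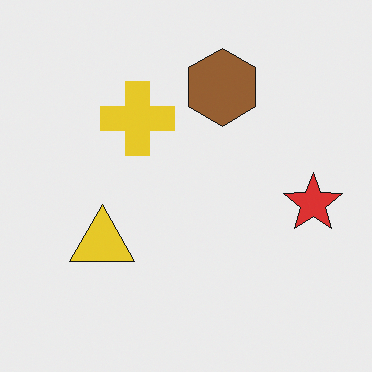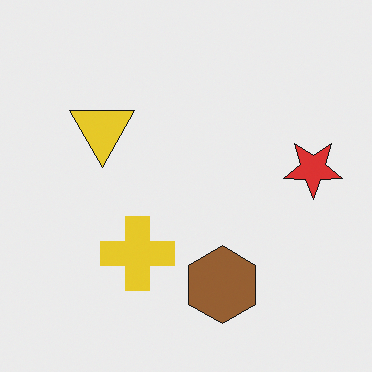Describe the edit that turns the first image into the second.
The image was flipped vertically (top ↔ bottom).

The brown hexagon is in the top of the first image and the bottom of the second — shapes on opposite sides of the horizontal midline have swapped in a mirror flip.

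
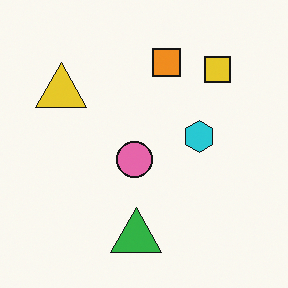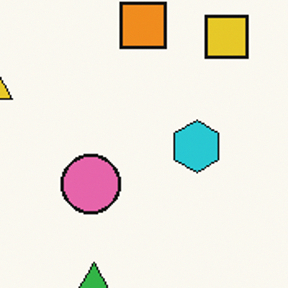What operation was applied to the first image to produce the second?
The image was cropped to a noticeably smaller region and rescaled.

The visible shapes are larger and the field of view is narrower; shapes near the original edges may be partly or wholly outside the frame — a crop-and-rescale.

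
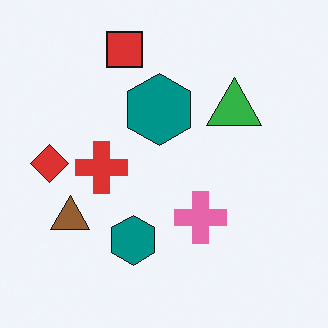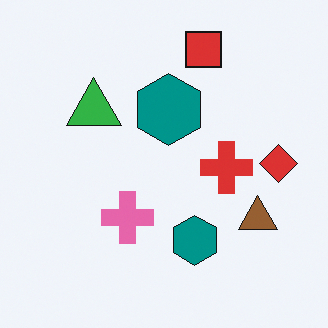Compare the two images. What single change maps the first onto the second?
Flipped horizontally (left ↔ right).

The red diamond is in the left of the first image and the right of the second — shapes on opposite sides of the vertical midline have swapped in a mirror flip.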